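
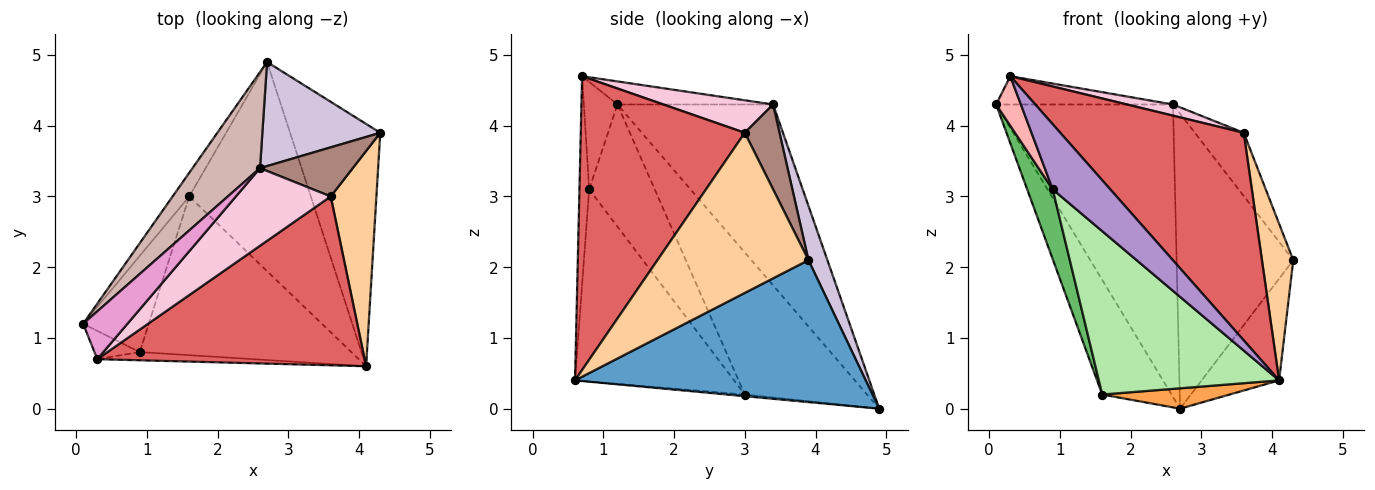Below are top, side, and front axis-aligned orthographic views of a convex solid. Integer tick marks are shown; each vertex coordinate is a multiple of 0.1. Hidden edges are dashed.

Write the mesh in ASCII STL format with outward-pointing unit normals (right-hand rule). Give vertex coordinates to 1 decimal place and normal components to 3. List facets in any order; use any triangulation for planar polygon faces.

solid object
 facet normal 0.824 0.219 -0.523
  outer loop
   vertex 2.7 4.9 0.0
   vertex 4.3 3.9 2.1
   vertex 4.1 0.6 0.4
  endloop
 endfacet
 facet normal -0.866 0.490 -0.101
  outer loop
   vertex 1.6 3.0 0.2
   vertex 0.1 1.2 4.3
   vertex 2.7 4.9 0.0
  endloop
 endfacet
 facet normal -0.013 -0.097 -0.995
  outer loop
   vertex 1.6 3.0 0.2
   vertex 2.7 4.9 0.0
   vertex 4.1 0.6 0.4
  endloop
 endfacet
 facet normal 0.943 -0.196 0.269
  outer loop
   vertex 3.6 3.0 3.9
   vertex 4.1 0.6 0.4
   vertex 4.3 3.9 2.1
  endloop
 endfacet
 facet normal -0.833 -0.325 -0.447
  outer loop
   vertex 0.9 0.8 3.1
   vertex 0.1 1.2 4.3
   vertex 1.6 3.0 0.2
  endloop
 endfacet
 facet normal -0.535 -0.606 -0.589
  outer loop
   vertex 0.9 0.8 3.1
   vertex 1.6 3.0 0.2
   vertex 4.1 0.6 0.4
  endloop
 endfacet
 facet normal 0.570 -0.637 0.519
  outer loop
   vertex 0.3 0.7 4.7
   vertex 4.1 0.6 0.4
   vertex 3.6 3.0 3.9
  endloop
 endfacet
 facet normal -0.762 -0.562 -0.321
  outer loop
   vertex 0.3 0.7 4.7
   vertex 0.1 1.2 4.3
   vertex 0.9 0.8 3.1
  endloop
 endfacet
 facet normal -0.165 -0.979 -0.123
  outer loop
   vertex 0.3 0.7 4.7
   vertex 0.9 0.8 3.1
   vertex 4.1 0.6 0.4
  endloop
 endfacet
 facet normal 0.151 0.932 0.329
  outer loop
   vertex 2.6 3.4 4.3
   vertex 4.3 3.9 2.1
   vertex 2.7 4.9 0.0
  endloop
 endfacet
 facet normal 0.489 0.689 0.535
  outer loop
   vertex 2.6 3.4 4.3
   vertex 3.6 3.0 3.9
   vertex 4.3 3.9 2.1
  endloop
 endfacet
 facet normal -0.641 0.729 0.239
  outer loop
   vertex 2.6 3.4 4.3
   vertex 2.7 4.9 0.0
   vertex 0.1 1.2 4.3
  endloop
 endfacet
 facet normal -0.409 0.465 0.785
  outer loop
   vertex 2.6 3.4 4.3
   vertex 0.1 1.2 4.3
   vertex 0.3 0.7 4.7
  endloop
 endfacet
 facet normal 0.321 -0.135 0.937
  outer loop
   vertex 2.6 3.4 4.3
   vertex 0.3 0.7 4.7
   vertex 3.6 3.0 3.9
  endloop
 endfacet
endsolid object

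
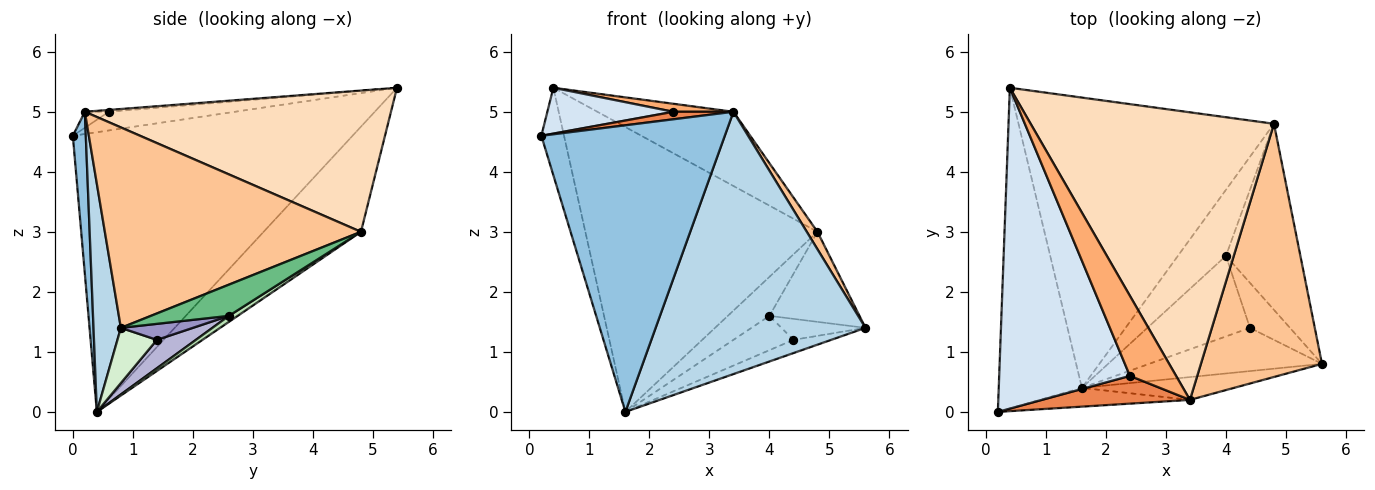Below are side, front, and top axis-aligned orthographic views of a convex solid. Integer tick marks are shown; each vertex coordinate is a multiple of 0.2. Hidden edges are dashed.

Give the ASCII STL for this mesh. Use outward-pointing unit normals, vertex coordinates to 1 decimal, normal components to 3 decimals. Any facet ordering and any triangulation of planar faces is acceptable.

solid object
 facet normal -0.956 0.077 -0.284
  outer loop
   vertex 1.6 0.4 0.0
   vertex 0.2 0.0 4.6
   vertex 0.4 5.4 5.4
  endloop
 endfacet
 facet normal 0.070 -0.995 -0.065
  outer loop
   vertex 3.4 0.2 5.0
   vertex 0.2 0.0 4.6
   vertex 1.6 0.4 0.0
  endloop
 endfacet
 facet normal 0.129 -0.988 -0.086
  outer loop
   vertex 3.4 0.2 5.0
   vertex 1.6 0.4 0.0
   vertex 5.6 0.8 1.4
  endloop
 endfacet
 facet normal -0.140 -0.140 0.980
  outer loop
   vertex 2.4 0.6 5.0
   vertex 0.4 5.4 5.4
   vertex 0.2 0.0 4.6
  endloop
 endfacet
 facet normal -0.104 -0.259 0.960
  outer loop
   vertex 2.4 0.6 5.0
   vertex 0.2 0.0 4.6
   vertex 3.4 0.2 5.0
  endloop
 endfacet
 facet normal -0.040 -0.099 0.994
  outer loop
   vertex 2.4 0.6 5.0
   vertex 3.4 0.2 5.0
   vertex 0.4 5.4 5.4
  endloop
 endfacet
 facet normal 0.855 -0.036 0.517
  outer loop
   vertex 4.8 4.8 3.0
   vertex 3.4 0.2 5.0
   vertex 5.6 0.8 1.4
  endloop
 endfacet
 facet normal 0.490 0.218 0.844
  outer loop
   vertex 4.8 4.8 3.0
   vertex 0.4 5.4 5.4
   vertex 3.4 0.2 5.0
  endloop
 endfacet
 facet normal 0.353 0.407 -0.842
  outer loop
   vertex 4.8 4.8 3.0
   vertex 5.6 0.8 1.4
   vertex 4.0 2.6 1.6
  endloop
 endfacet
 facet normal -0.282 0.672 -0.685
  outer loop
   vertex 4.8 4.8 3.0
   vertex 1.6 0.4 0.0
   vertex 0.4 5.4 5.4
  endloop
 endfacet
 facet normal 0.107 0.506 -0.856
  outer loop
   vertex 4.8 4.8 3.0
   vertex 4.0 2.6 1.6
   vertex 1.6 0.4 0.0
  endloop
 endfacet
 facet normal 0.292 0.279 -0.915
  outer loop
   vertex 4.4 1.4 1.2
   vertex 5.6 0.8 1.4
   vertex 1.6 0.4 0.0
  endloop
 endfacet
 facet normal 0.341 0.398 -0.852
  outer loop
   vertex 4.4 1.4 1.2
   vertex 4.0 2.6 1.6
   vertex 5.6 0.8 1.4
  endloop
 endfacet
 facet normal 0.247 0.379 -0.892
  outer loop
   vertex 4.4 1.4 1.2
   vertex 1.6 0.4 0.0
   vertex 4.0 2.6 1.6
  endloop
 endfacet
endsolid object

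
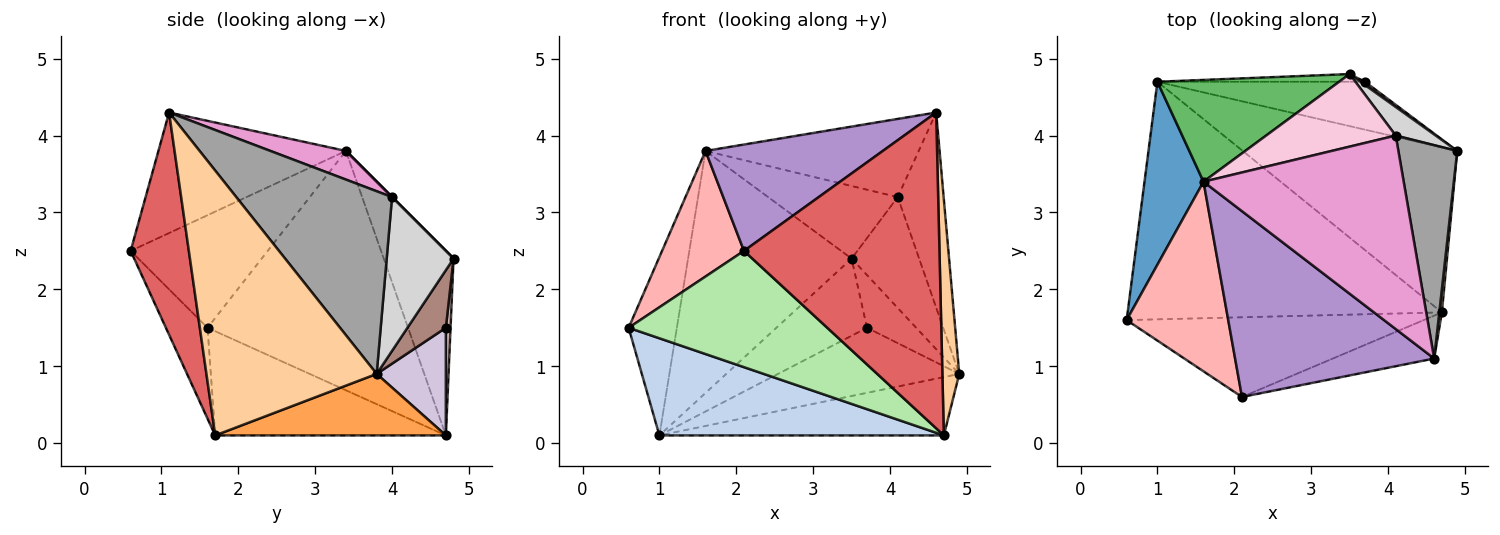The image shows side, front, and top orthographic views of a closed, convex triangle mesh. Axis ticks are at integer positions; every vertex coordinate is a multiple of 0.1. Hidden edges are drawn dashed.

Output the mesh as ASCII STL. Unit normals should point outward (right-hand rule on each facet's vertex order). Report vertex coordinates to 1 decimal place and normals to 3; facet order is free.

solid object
 facet normal -0.945 0.227 0.233
  outer loop
   vertex 1.6 3.4 3.8
   vertex 1.0 4.7 0.1
   vertex 0.6 1.6 1.5
  endloop
 endfacet
 facet normal -0.293 -0.362 -0.885
  outer loop
   vertex 4.7 1.7 0.1
   vertex 0.6 1.6 1.5
   vertex 1.0 4.7 0.1
  endloop
 endfacet
 facet normal 0.261 0.322 -0.910
  outer loop
   vertex 4.7 1.7 0.1
   vertex 1.0 4.7 0.1
   vertex 4.9 3.8 0.9
  endloop
 endfacet
 facet normal 0.995 -0.098 0.010
  outer loop
   vertex 4.7 1.7 0.1
   vertex 4.9 3.8 0.9
   vertex 4.6 1.1 4.3
  endloop
 endfacet
 facet normal -0.366 0.858 0.361
  outer loop
   vertex 3.5 4.8 2.4
   vertex 1.0 4.7 0.1
   vertex 1.6 3.4 3.8
  endloop
 endfacet
 facet normal -0.170 -0.813 -0.557
  outer loop
   vertex 2.1 0.6 2.5
   vertex 0.6 1.6 1.5
   vertex 4.7 1.7 0.1
  endloop
 endfacet
 facet normal 0.283 -0.950 -0.129
  outer loop
   vertex 2.1 0.6 2.5
   vertex 4.7 1.7 0.1
   vertex 4.6 1.1 4.3
  endloop
 endfacet
 facet normal -0.679 -0.406 0.612
  outer loop
   vertex 2.1 0.6 2.5
   vertex 1.6 3.4 3.8
   vertex 0.6 1.6 1.5
  endloop
 endfacet
 facet normal -0.465 -0.440 0.768
  outer loop
   vertex 2.1 0.6 2.5
   vertex 4.6 1.1 4.3
   vertex 1.6 3.4 3.8
  endloop
 endfacet
 facet normal 0.294 0.770 -0.567
  outer loop
   vertex 3.7 4.7 1.5
   vertex 4.9 3.8 0.9
   vertex 1.0 4.7 0.1
  endloop
 endfacet
 facet normal 0.615 0.787 0.049
  outer loop
   vertex 3.7 4.7 1.5
   vertex 3.5 4.8 2.4
   vertex 4.9 3.8 0.9
  endloop
 endfacet
 facet normal 0.051 0.994 -0.099
  outer loop
   vertex 3.7 4.7 1.5
   vertex 1.0 4.7 0.1
   vertex 3.5 4.8 2.4
  endloop
 endfacet
 facet normal 0.131 0.371 0.919
  outer loop
   vertex 4.1 4.0 3.2
   vertex 1.6 3.4 3.8
   vertex 4.6 1.1 4.3
  endloop
 endfacet
 facet normal 0.000 0.707 0.707
  outer loop
   vertex 4.1 4.0 3.2
   vertex 3.5 4.8 2.4
   vertex 1.6 3.4 3.8
  endloop
 endfacet
 facet normal 0.916 0.270 0.295
  outer loop
   vertex 4.1 4.0 3.2
   vertex 4.6 1.1 4.3
   vertex 4.9 3.8 0.9
  endloop
 endfacet
 facet normal 0.692 0.699 0.180
  outer loop
   vertex 4.1 4.0 3.2
   vertex 4.9 3.8 0.9
   vertex 3.5 4.8 2.4
  endloop
 endfacet
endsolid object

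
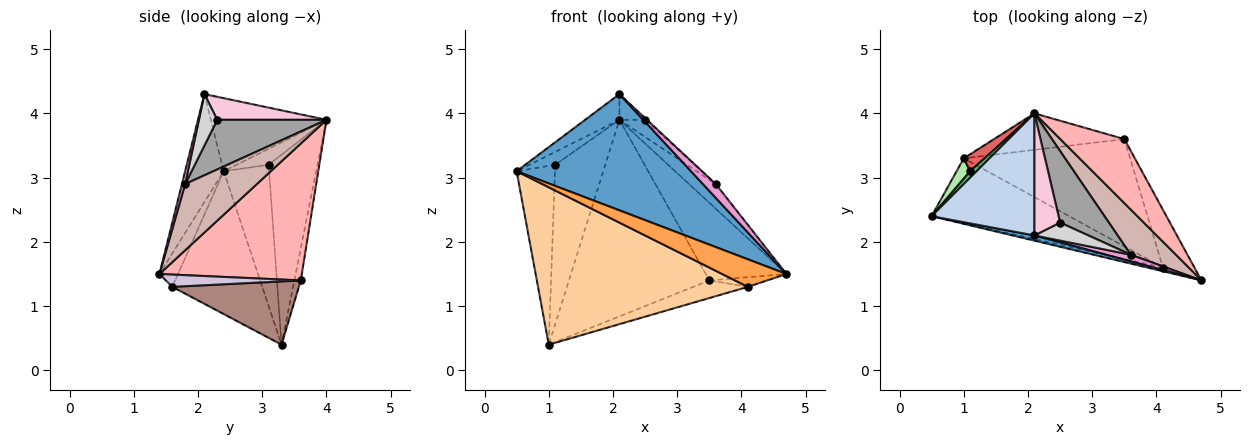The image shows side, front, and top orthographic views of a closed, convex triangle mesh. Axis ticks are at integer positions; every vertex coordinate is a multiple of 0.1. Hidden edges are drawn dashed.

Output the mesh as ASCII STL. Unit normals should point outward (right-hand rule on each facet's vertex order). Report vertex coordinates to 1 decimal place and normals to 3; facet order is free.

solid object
 facet normal -0.216 -0.975 0.044
  outer loop
   vertex 2.1 2.1 4.3
   vertex 0.5 2.4 3.1
   vertex 4.7 1.4 1.5
  endloop
 endfacet
 facet normal -0.571 0.169 0.803
  outer loop
   vertex 2.1 2.1 4.3
   vertex 2.1 4.0 3.9
   vertex 0.5 2.4 3.1
  endloop
 endfacet
 facet normal -0.275 -0.953 -0.127
  outer loop
   vertex 4.1 1.6 1.3
   vertex 4.7 1.4 1.5
   vertex 0.5 2.4 3.1
  endloop
 endfacet
 facet normal -0.368 -0.859 -0.355
  outer loop
   vertex 4.1 1.6 1.3
   vertex 0.5 2.4 3.1
   vertex 1.0 3.3 0.4
  endloop
 endfacet
 facet normal -0.745 0.596 0.298
  outer loop
   vertex 1.1 3.1 3.2
   vertex 0.5 2.4 3.1
   vertex 2.1 4.0 3.9
  endloop
 endfacet
 facet normal -0.762 0.643 0.073
  outer loop
   vertex 1.1 3.1 3.2
   vertex 1.0 3.3 0.4
   vertex 0.5 2.4 3.1
  endloop
 endfacet
 facet normal -0.696 0.714 0.076
  outer loop
   vertex 1.1 3.1 3.2
   vertex 2.1 4.0 3.9
   vertex 1.0 3.3 0.4
  endloop
 endfacet
 facet normal 0.805 0.457 0.378
  outer loop
   vertex 3.5 3.6 1.4
   vertex 2.1 4.0 3.9
   vertex 4.7 1.4 1.5
  endloop
 endfacet
 facet normal -0.045 0.982 -0.182
  outer loop
   vertex 3.5 3.6 1.4
   vertex 1.0 3.3 0.4
   vertex 2.1 4.0 3.9
  endloop
 endfacet
 facet normal 0.358 0.153 -0.921
  outer loop
   vertex 3.5 3.6 1.4
   vertex 4.7 1.4 1.5
   vertex 4.1 1.6 1.3
  endloop
 endfacet
 facet normal 0.351 0.152 -0.924
  outer loop
   vertex 3.5 3.6 1.4
   vertex 4.1 1.6 1.3
   vertex 1.0 3.3 0.4
  endloop
 endfacet
 facet normal 0.790 0.295 0.537
  outer loop
   vertex 3.6 1.8 2.9
   vertex 4.7 1.4 1.5
   vertex 2.1 4.0 3.9
  endloop
 endfacet
 facet normal 0.220 -0.879 0.424
  outer loop
   vertex 3.6 1.8 2.9
   vertex 2.1 2.1 4.3
   vertex 4.7 1.4 1.5
  endloop
 endfacet
 facet normal 0.659 0.155 0.736
  outer loop
   vertex 2.5 2.3 3.9
   vertex 2.1 4.0 3.9
   vertex 2.1 2.1 4.3
  endloop
 endfacet
 facet normal 0.704 0.166 0.691
  outer loop
   vertex 2.5 2.3 3.9
   vertex 3.6 1.8 2.9
   vertex 2.1 4.0 3.9
  endloop
 endfacet
 facet normal 0.688 0.069 0.722
  outer loop
   vertex 2.5 2.3 3.9
   vertex 2.1 2.1 4.3
   vertex 3.6 1.8 2.9
  endloop
 endfacet
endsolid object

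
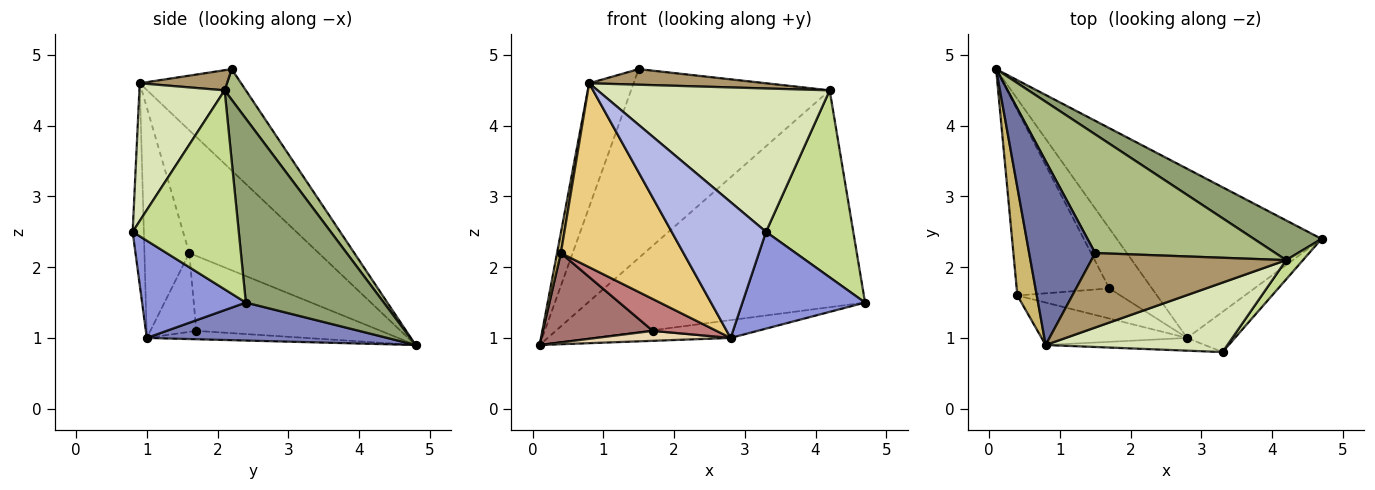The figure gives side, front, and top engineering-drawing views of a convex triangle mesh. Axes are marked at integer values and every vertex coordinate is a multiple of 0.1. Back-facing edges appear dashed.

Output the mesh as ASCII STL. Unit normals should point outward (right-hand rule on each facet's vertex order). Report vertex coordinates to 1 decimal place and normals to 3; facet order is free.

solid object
 facet normal -0.787 0.345 0.512
  outer loop
   vertex 0.8 0.9 4.6
   vertex 1.5 2.2 4.8
   vertex 0.1 4.8 0.9
  endloop
 endfacet
 facet normal 0.181 0.103 -0.978
  outer loop
   vertex 2.8 1.0 1.0
   vertex 0.1 4.8 0.9
   vertex 4.7 2.4 1.5
  endloop
 endfacet
 facet normal 0.616 -0.728 -0.302
  outer loop
   vertex 2.8 1.0 1.0
   vertex 4.7 2.4 1.5
   vertex 3.3 0.8 2.5
  endloop
 endfacet
 facet normal -0.117 -0.989 -0.093
  outer loop
   vertex 2.8 1.0 1.0
   vertex 3.3 0.8 2.5
   vertex 0.8 0.9 4.6
  endloop
 endfacet
 facet normal 0.440 0.883 0.162
  outer loop
   vertex 4.2 2.1 4.5
   vertex 4.7 2.4 1.5
   vertex 0.1 4.8 0.9
  endloop
 endfacet
 facet normal 0.090 0.843 0.530
  outer loop
   vertex 4.2 2.1 4.5
   vertex 0.1 4.8 0.9
   vertex 1.5 2.2 4.8
  endloop
 endfacet
 facet normal 0.771 -0.634 0.065
  outer loop
   vertex 4.2 2.1 4.5
   vertex 3.3 0.8 2.5
   vertex 4.7 2.4 1.5
  endloop
 endfacet
 facet normal 0.314 -0.854 0.414
  outer loop
   vertex 4.2 2.1 4.5
   vertex 0.8 0.9 4.6
   vertex 3.3 0.8 2.5
  endloop
 endfacet
 facet normal 0.101 -0.204 0.974
  outer loop
   vertex 4.2 2.1 4.5
   vertex 1.5 2.2 4.8
   vertex 0.8 0.9 4.6
  endloop
 endfacet
 facet normal -0.987 -0.029 0.156
  outer loop
   vertex 0.4 1.6 2.2
   vertex 0.8 0.9 4.6
   vertex 0.1 4.8 0.9
  endloop
 endfacet
 facet normal -0.335 -0.918 -0.212
  outer loop
   vertex 0.4 1.6 2.2
   vertex 2.8 1.0 1.0
   vertex 0.8 0.9 4.6
  endloop
 endfacet
 facet normal -0.190 -0.161 -0.968
  outer loop
   vertex 1.7 1.7 1.1
   vertex 0.1 4.8 0.9
   vertex 2.8 1.0 1.0
  endloop
 endfacet
 facet normal -0.589 -0.351 -0.728
  outer loop
   vertex 1.7 1.7 1.1
   vertex 0.4 1.6 2.2
   vertex 0.1 4.8 0.9
  endloop
 endfacet
 facet normal -0.465 -0.644 -0.608
  outer loop
   vertex 1.7 1.7 1.1
   vertex 2.8 1.0 1.0
   vertex 0.4 1.6 2.2
  endloop
 endfacet
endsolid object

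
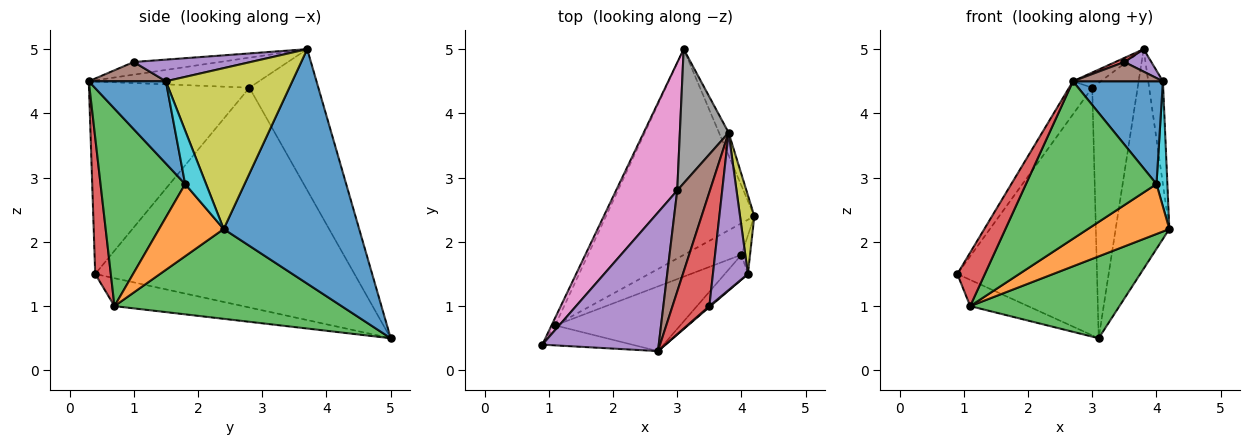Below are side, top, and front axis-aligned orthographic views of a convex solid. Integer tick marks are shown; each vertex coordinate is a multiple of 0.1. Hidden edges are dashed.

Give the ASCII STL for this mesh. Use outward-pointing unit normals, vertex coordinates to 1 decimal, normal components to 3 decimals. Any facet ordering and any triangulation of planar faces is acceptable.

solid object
 facet normal 0.929 0.368 -0.038
  outer loop
   vertex 3.8 3.7 5.0
   vertex 4.2 2.4 2.2
   vertex 3.1 5.0 0.5
  endloop
 endfacet
 facet normal -0.906 0.408 -0.118
  outer loop
   vertex 1.1 0.7 1.0
   vertex 0.9 0.4 1.5
   vertex 3.1 5.0 0.5
  endloop
 endfacet
 facet normal 0.490 -0.322 -0.810
  outer loop
   vertex 1.1 0.7 1.0
   vertex 3.1 5.0 0.5
   vertex 4.2 2.4 2.2
  endloop
 endfacet
 facet normal 0.469 -0.827 -0.309
  outer loop
   vertex 1.1 0.7 1.0
   vertex 2.7 0.3 4.5
   vertex 0.9 0.4 1.5
  endloop
 endfacet
 facet normal -0.849 0.122 0.514
  outer loop
   vertex 3.0 2.8 4.4
   vertex 0.9 0.4 1.5
   vertex 2.7 0.3 4.5
  endloop
 endfacet
 facet normal -0.673 0.110 0.732
  outer loop
   vertex 3.0 2.8 4.4
   vertex 2.7 0.3 4.5
   vertex 3.8 3.7 5.0
  endloop
 endfacet
 facet normal -0.855 0.461 0.238
  outer loop
   vertex 3.0 2.8 4.4
   vertex 3.1 5.0 0.5
   vertex 0.9 0.4 1.5
  endloop
 endfacet
 facet normal -0.802 0.528 0.277
  outer loop
   vertex 3.0 2.8 4.4
   vertex 3.8 3.7 5.0
   vertex 3.1 5.0 0.5
  endloop
 endfacet
 facet normal 0.989 0.115 0.088
  outer loop
   vertex 4.1 1.5 4.5
   vertex 4.2 2.4 2.2
   vertex 3.8 3.7 5.0
  endloop
 endfacet
 facet normal 0.878 -0.457 -0.141
  outer loop
   vertex 4.0 1.8 2.9
   vertex 4.2 2.4 2.2
   vertex 4.1 1.5 4.5
  endloop
 endfacet
 facet normal 0.640 -0.747 -0.180
  outer loop
   vertex 4.0 1.8 2.9
   vertex 4.1 1.5 4.5
   vertex 2.7 0.3 4.5
  endloop
 endfacet
 facet normal 0.557 -0.703 -0.443
  outer loop
   vertex 4.0 1.8 2.9
   vertex 1.1 0.7 1.0
   vertex 4.2 2.4 2.2
  endloop
 endfacet
 facet normal 0.514 -0.793 -0.326
  outer loop
   vertex 4.0 1.8 2.9
   vertex 2.7 0.3 4.5
   vertex 1.1 0.7 1.0
  endloop
 endfacet
 facet normal -0.325 -0.034 0.945
  outer loop
   vertex 3.5 1.0 4.8
   vertex 3.8 3.7 5.0
   vertex 2.7 0.3 4.5
  endloop
 endfacet
 facet normal 0.523 -0.121 0.844
  outer loop
   vertex 3.5 1.0 4.8
   vertex 4.1 1.5 4.5
   vertex 3.8 3.7 5.0
  endloop
 endfacet
 facet normal 0.650 -0.759 0.036
  outer loop
   vertex 3.5 1.0 4.8
   vertex 2.7 0.3 4.5
   vertex 4.1 1.5 4.5
  endloop
 endfacet
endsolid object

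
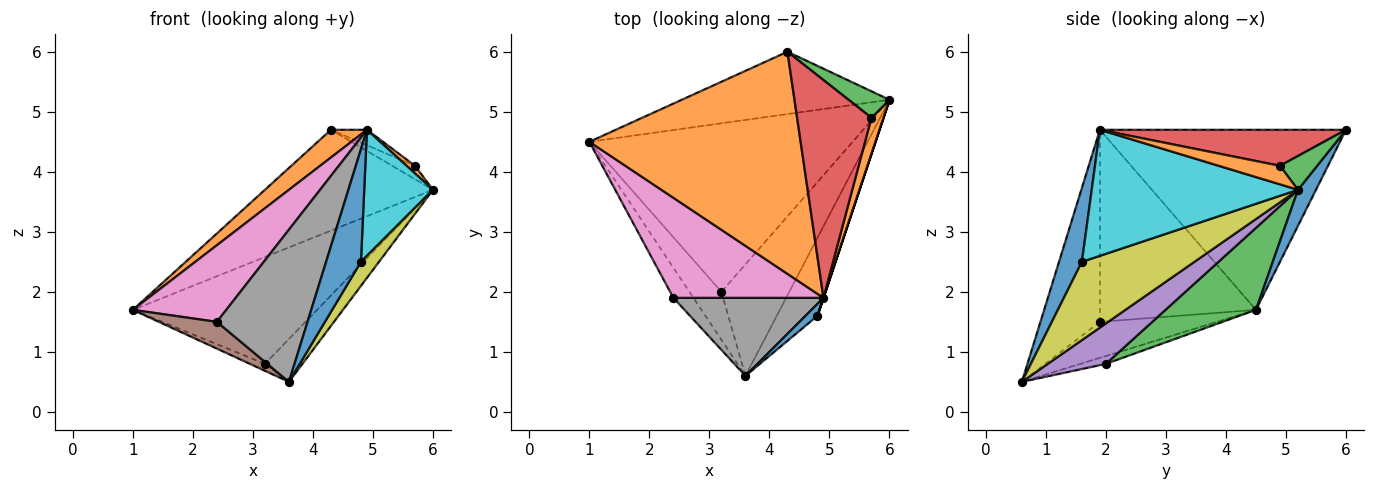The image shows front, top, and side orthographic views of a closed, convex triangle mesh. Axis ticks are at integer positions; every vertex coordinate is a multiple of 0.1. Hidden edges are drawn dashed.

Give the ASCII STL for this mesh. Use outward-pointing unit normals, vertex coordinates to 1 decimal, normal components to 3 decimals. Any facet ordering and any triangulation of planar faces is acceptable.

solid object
 facet normal 0.091 0.847 -0.523
  outer loop
   vertex 4.3 6.0 4.7
   vertex 6.0 5.2 3.7
   vertex 1.0 4.5 1.7
  endloop
 endfacet
 facet normal -0.646 -0.095 0.758
  outer loop
   vertex 4.3 6.0 4.7
   vertex 1.0 4.5 1.7
   vertex 4.9 1.9 4.7
  endloop
 endfacet
 facet normal 0.254 0.518 -0.817
  outer loop
   vertex 3.2 2.0 0.8
   vertex 1.0 4.5 1.7
   vertex 6.0 5.2 3.7
  endloop
 endfacet
 facet normal -0.236 0.139 -0.962
  outer loop
   vertex 3.2 2.0 0.8
   vertex 3.6 0.6 0.5
   vertex 1.0 4.5 1.7
  endloop
 endfacet
 facet normal 0.486 0.314 -0.816
  outer loop
   vertex 3.2 2.0 0.8
   vertex 6.0 5.2 3.7
   vertex 3.6 0.6 0.5
  endloop
 endfacet
 facet normal -0.802 -0.398 -0.446
  outer loop
   vertex 2.4 1.9 1.5
   vertex 1.0 4.5 1.7
   vertex 3.6 0.6 0.5
  endloop
 endfacet
 facet normal -0.713 -0.427 0.557
  outer loop
   vertex 2.4 1.9 1.5
   vertex 4.9 1.9 4.7
   vertex 1.0 4.5 1.7
  endloop
 endfacet
 facet normal -0.504 -0.768 0.394
  outer loop
   vertex 2.4 1.9 1.5
   vertex 3.6 0.6 0.5
   vertex 4.9 1.9 4.7
  endloop
 endfacet
 facet normal 0.878 -0.141 -0.457
  outer loop
   vertex 4.8 1.6 2.5
   vertex 3.6 0.6 0.5
   vertex 6.0 5.2 3.7
  endloop
 endfacet
 facet normal 0.949 -0.316 0.000
  outer loop
   vertex 4.8 1.6 2.5
   vertex 6.0 5.2 3.7
   vertex 4.9 1.9 4.7
  endloop
 endfacet
 facet normal 0.546 -0.833 0.089
  outer loop
   vertex 4.8 1.6 2.5
   vertex 4.9 1.9 4.7
   vertex 3.6 0.6 0.5
  endloop
 endfacet
 facet normal 0.834 -0.114 0.540
  outer loop
   vertex 5.7 4.9 4.1
   vertex 4.9 1.9 4.7
   vertex 6.0 5.2 3.7
  endloop
 endfacet
 facet normal 0.593 0.364 0.718
  outer loop
   vertex 5.7 4.9 4.1
   vertex 6.0 5.2 3.7
   vertex 4.3 6.0 4.7
  endloop
 endfacet
 facet normal 0.435 0.064 0.898
  outer loop
   vertex 5.7 4.9 4.1
   vertex 4.3 6.0 4.7
   vertex 4.9 1.9 4.7
  endloop
 endfacet
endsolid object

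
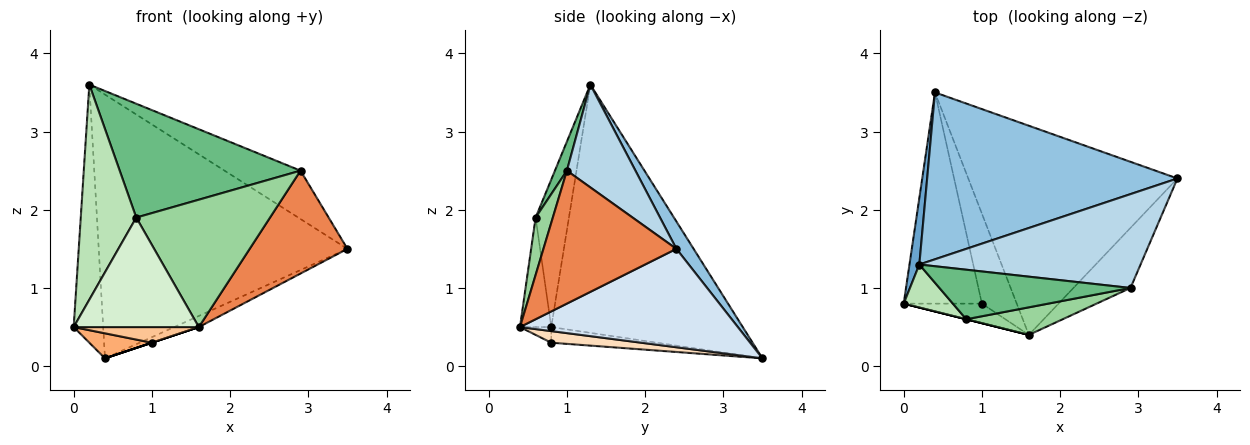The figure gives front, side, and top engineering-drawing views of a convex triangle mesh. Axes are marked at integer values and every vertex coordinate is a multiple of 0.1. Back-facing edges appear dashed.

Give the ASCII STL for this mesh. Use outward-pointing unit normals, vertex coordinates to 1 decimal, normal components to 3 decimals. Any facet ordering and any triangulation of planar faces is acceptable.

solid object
 facet normal -0.988 0.152 0.039
  outer loop
   vertex 0.2 1.3 3.6
   vertex 0.4 3.5 0.1
   vertex 0.0 0.8 0.5
  endloop
 endfacet
 facet normal 0.058 0.844 0.534
  outer loop
   vertex 0.2 1.3 3.6
   vertex 3.5 2.4 1.5
   vertex 0.4 3.5 0.1
  endloop
 endfacet
 facet normal 0.382 0.423 0.822
  outer loop
   vertex 2.9 1.0 2.5
   vertex 3.5 2.4 1.5
   vertex 0.2 1.3 3.6
  endloop
 endfacet
 facet normal 0.425 0.048 -0.904
  outer loop
   vertex 1.6 0.4 0.5
   vertex 0.4 3.5 0.1
   vertex 3.5 2.4 1.5
  endloop
 endfacet
 facet normal 0.761 -0.560 -0.327
  outer loop
   vertex 1.6 0.4 0.5
   vertex 3.5 2.4 1.5
   vertex 2.9 1.0 2.5
  endloop
 endfacet
 facet normal -0.195 -0.115 -0.974
  outer loop
   vertex 1.0 0.8 0.3
   vertex 0.0 0.8 0.5
   vertex 0.4 3.5 0.1
  endloop
 endfacet
 facet normal -0.154 -0.617 -0.772
  outer loop
   vertex 1.0 0.8 0.3
   vertex 1.6 0.4 0.5
   vertex 0.0 0.8 0.5
  endloop
 endfacet
 facet normal 0.316 0.000 -0.949
  outer loop
   vertex 1.0 0.8 0.3
   vertex 0.4 3.5 0.1
   vertex 1.6 0.4 0.5
  endloop
 endfacet
 facet normal 0.061 -0.915 0.398
  outer loop
   vertex 0.8 0.6 1.9
   vertex 2.9 1.0 2.5
   vertex 0.2 1.3 3.6
  endloop
 endfacet
 facet normal 0.125 -0.970 0.210
  outer loop
   vertex 0.8 0.6 1.9
   vertex 1.6 0.4 0.5
   vertex 2.9 1.0 2.5
  endloop
 endfacet
 facet normal -0.507 -0.845 0.169
  outer loop
   vertex 0.8 0.6 1.9
   vertex 0.2 1.3 3.6
   vertex 0.0 0.8 0.5
  endloop
 endfacet
 facet normal -0.243 -0.970 0.000
  outer loop
   vertex 0.8 0.6 1.9
   vertex 0.0 0.8 0.5
   vertex 1.6 0.4 0.5
  endloop
 endfacet
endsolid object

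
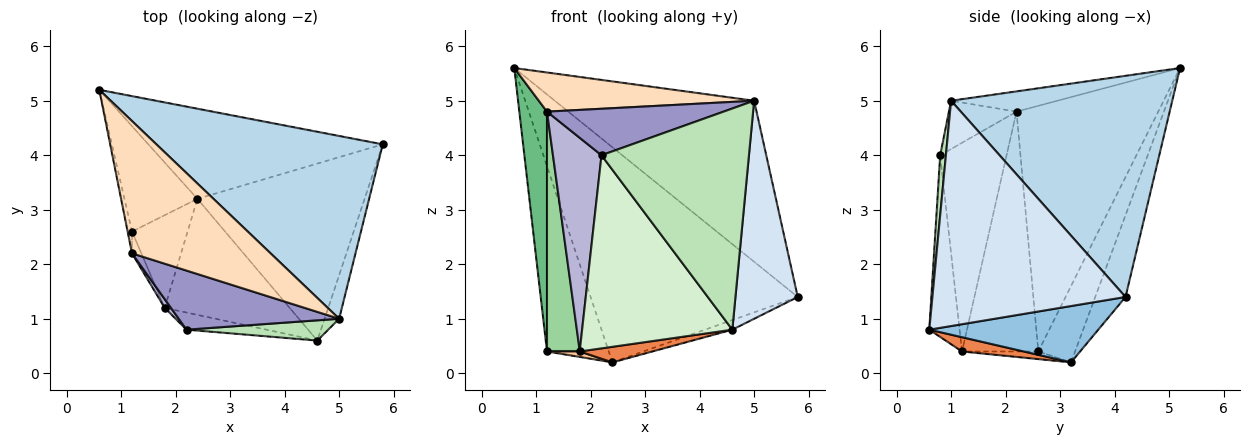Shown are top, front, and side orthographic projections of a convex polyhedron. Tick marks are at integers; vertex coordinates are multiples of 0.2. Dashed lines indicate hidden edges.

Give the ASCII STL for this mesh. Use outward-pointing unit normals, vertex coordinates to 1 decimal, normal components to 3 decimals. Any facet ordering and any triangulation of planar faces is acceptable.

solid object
 facet normal -0.134 0.914 -0.383
  outer loop
   vertex 2.4 3.2 0.2
   vertex 0.6 5.2 5.6
   vertex 5.8 4.2 1.4
  endloop
 endfacet
 facet normal 0.319 0.051 -0.946
  outer loop
   vertex 2.4 3.2 0.2
   vertex 5.8 4.2 1.4
   vertex 4.6 0.6 0.8
  endloop
 endfacet
 facet normal 0.591 0.533 0.605
  outer loop
   vertex 5.0 1.0 5.0
   vertex 5.8 4.2 1.4
   vertex 0.6 5.2 5.6
  endloop
 endfacet
 facet normal 0.950 -0.306 -0.061
  outer loop
   vertex 5.0 1.0 5.0
   vertex 4.6 0.6 0.8
   vertex 5.8 4.2 1.4
  endloop
 endfacet
 facet normal 0.112 -0.132 -0.985
  outer loop
   vertex 1.8 1.2 0.4
   vertex 2.4 3.2 0.2
   vertex 4.6 0.6 0.8
  endloop
 endfacet
 facet normal -0.459 0.772 -0.439
  outer loop
   vertex 1.2 2.6 0.4
   vertex 0.6 5.2 5.6
   vertex 2.4 3.2 0.2
  endloop
 endfacet
 facet normal -0.136 -0.058 -0.989
  outer loop
   vertex 1.2 2.6 0.4
   vertex 2.4 3.2 0.2
   vertex 1.8 1.2 0.4
  endloop
 endfacet
 facet normal -0.139 -0.281 0.950
  outer loop
   vertex 1.2 2.2 4.8
   vertex 5.0 1.0 5.0
   vertex 0.6 5.2 5.6
  endloop
 endfacet
 facet normal -0.981 -0.192 -0.017
  outer loop
   vertex 1.2 2.2 4.8
   vertex 0.6 5.2 5.6
   vertex 1.2 2.6 0.4
  endloop
 endfacet
 facet normal -0.919 -0.394 -0.036
  outer loop
   vertex 1.2 2.2 4.8
   vertex 1.2 2.6 0.4
   vertex 1.8 1.2 0.4
  endloop
 endfacet
 facet normal 0.039 -0.995 0.091
  outer loop
   vertex 2.2 0.8 4.0
   vertex 4.6 0.6 0.8
   vertex 5.0 1.0 5.0
  endloop
 endfacet
 facet normal -0.197 -0.977 -0.087
  outer loop
   vertex 2.2 0.8 4.0
   vertex 1.8 1.2 0.4
   vertex 4.6 0.6 0.8
  endloop
 endfacet
 facet normal -0.230 -0.602 0.765
  outer loop
   vertex 2.2 0.8 4.0
   vertex 5.0 1.0 5.0
   vertex 1.2 2.2 4.8
  endloop
 endfacet
 facet normal -0.807 -0.590 0.024
  outer loop
   vertex 2.2 0.8 4.0
   vertex 1.2 2.2 4.8
   vertex 1.8 1.2 0.4
  endloop
 endfacet
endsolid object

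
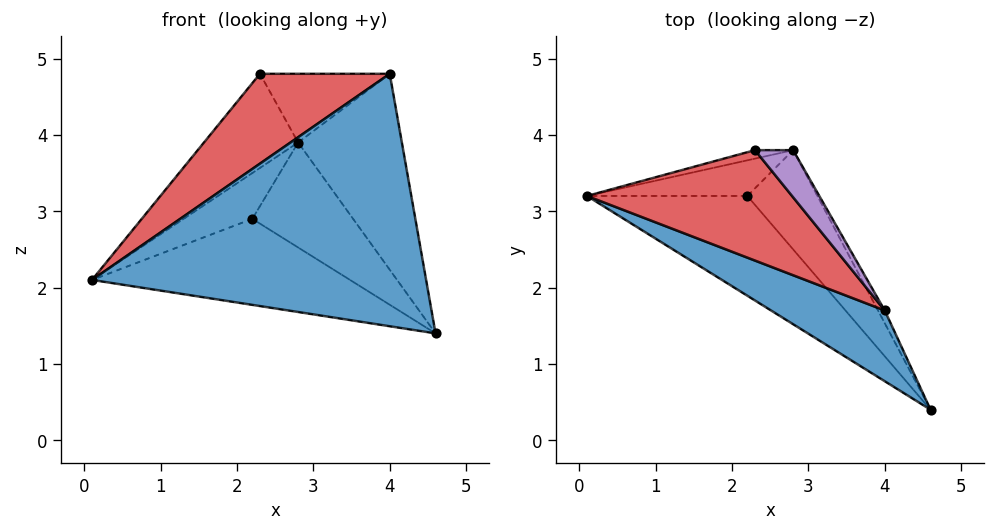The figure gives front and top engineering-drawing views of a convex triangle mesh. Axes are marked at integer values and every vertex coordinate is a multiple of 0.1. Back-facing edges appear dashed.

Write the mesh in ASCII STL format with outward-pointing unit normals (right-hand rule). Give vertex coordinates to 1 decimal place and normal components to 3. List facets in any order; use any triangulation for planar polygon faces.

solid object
 facet normal -0.487 -0.841 0.236
  outer loop
   vertex 4.0 1.7 4.8
   vertex 0.1 3.2 2.1
   vertex 4.6 0.4 1.4
  endloop
 endfacet
 facet normal 0.874 0.486 -0.032
  outer loop
   vertex 4.0 1.7 4.8
   vertex 4.6 0.4 1.4
   vertex 2.8 3.8 3.9
  endloop
 endfacet
 facet normal -0.159 0.983 -0.089
  outer loop
   vertex 2.3 3.8 4.8
   vertex 2.8 3.8 3.9
   vertex 0.1 3.2 2.1
  endloop
 endfacet
 facet normal -0.615 -0.498 0.612
  outer loop
   vertex 2.3 3.8 4.8
   vertex 0.1 3.2 2.1
   vertex 4.0 1.7 4.8
  endloop
 endfacet
 facet normal 0.714 0.578 0.396
  outer loop
   vertex 2.3 3.8 4.8
   vertex 4.0 1.7 4.8
   vertex 2.8 3.8 3.9
  endloop
 endfacet
 facet normal 0.277 0.627 -0.728
  outer loop
   vertex 2.2 3.2 2.9
   vertex 4.6 0.4 1.4
   vertex 0.1 3.2 2.1
  endloop
 endfacet
 facet normal 0.228 0.769 -0.598
  outer loop
   vertex 2.2 3.2 2.9
   vertex 0.1 3.2 2.1
   vertex 2.8 3.8 3.9
  endloop
 endfacet
 facet normal 0.386 0.670 -0.634
  outer loop
   vertex 2.2 3.2 2.9
   vertex 2.8 3.8 3.9
   vertex 4.6 0.4 1.4
  endloop
 endfacet
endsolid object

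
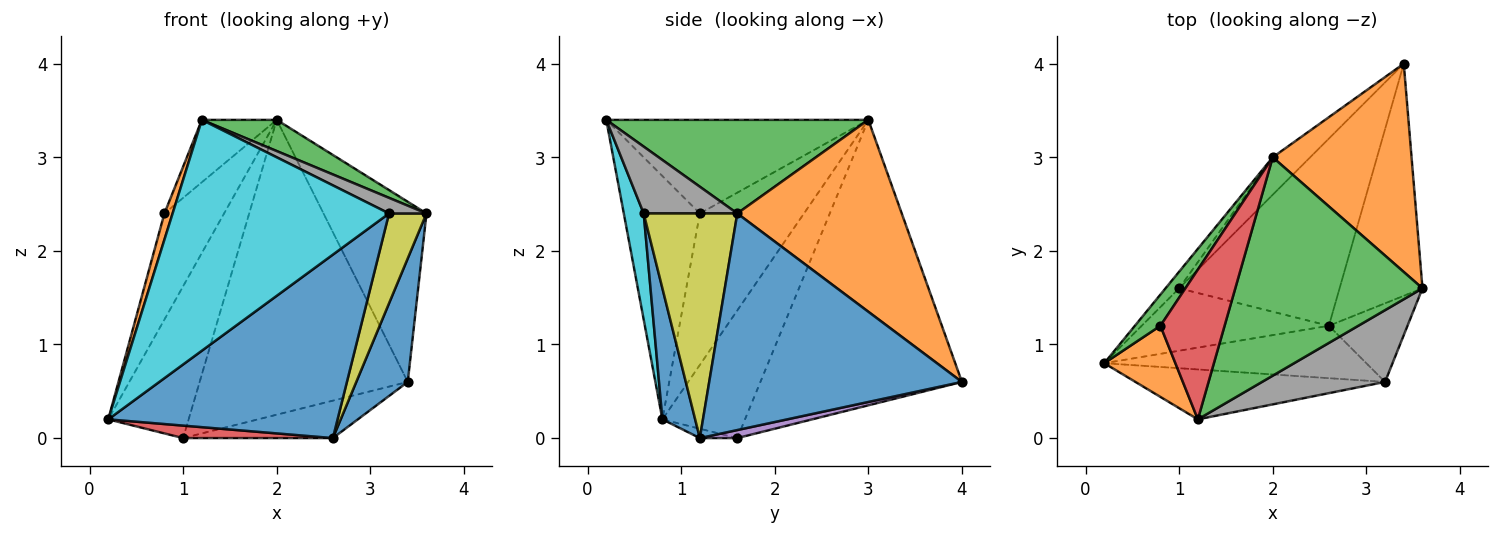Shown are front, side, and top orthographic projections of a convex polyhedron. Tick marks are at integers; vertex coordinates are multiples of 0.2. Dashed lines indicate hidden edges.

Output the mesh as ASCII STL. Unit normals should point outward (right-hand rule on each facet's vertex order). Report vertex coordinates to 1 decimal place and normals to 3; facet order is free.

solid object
 facet normal 0.917 -0.187 -0.351
  outer loop
   vertex 2.6 1.2 0.0
   vertex 3.4 4.0 0.6
   vertex 3.6 1.6 2.4
  endloop
 endfacet
 facet normal 0.723 0.452 0.523
  outer loop
   vertex 2.0 3.0 3.4
   vertex 3.6 1.6 2.4
   vertex 3.4 4.0 0.6
  endloop
 endfacet
 facet normal 0.444 -0.127 0.887
  outer loop
   vertex 2.0 3.0 3.4
   vertex 1.2 0.2 3.4
   vertex 3.6 1.6 2.4
  endloop
 endfacet
 facet normal -0.049 -0.196 -0.979
  outer loop
   vertex 1.0 1.6 0.0
   vertex 2.6 1.2 0.0
   vertex 0.2 0.8 0.2
  endloop
 endfacet
 facet normal 0.049 0.196 -0.979
  outer loop
   vertex 1.0 1.6 0.0
   vertex 3.4 4.0 0.6
   vertex 2.6 1.2 0.0
  endloop
 endfacet
 facet normal -0.715 0.695 -0.076
  outer loop
   vertex 1.0 1.6 0.0
   vertex 0.2 0.8 0.2
   vertex 2.0 3.0 3.4
  endloop
 endfacet
 facet normal -0.693 0.715 -0.091
  outer loop
   vertex 1.0 1.6 0.0
   vertex 2.0 3.0 3.4
   vertex 3.4 4.0 0.6
  endloop
 endfacet
 facet normal 0.469 -0.188 0.863
  outer loop
   vertex 3.2 0.6 2.4
   vertex 3.6 1.6 2.4
   vertex 1.2 0.2 3.4
  endloop
 endfacet
 facet normal 0.883 -0.353 -0.309
  outer loop
   vertex 3.2 0.6 2.4
   vertex 2.6 1.2 0.0
   vertex 3.6 1.6 2.4
  endloop
 endfacet
 facet normal 0.089 -0.973 -0.210
  outer loop
   vertex 3.2 0.6 2.4
   vertex 1.2 0.2 3.4
   vertex 0.2 0.8 0.2
  endloop
 endfacet
 facet normal 0.136 -0.953 -0.272
  outer loop
   vertex 3.2 0.6 2.4
   vertex 0.2 0.8 0.2
   vertex 2.6 1.2 0.0
  endloop
 endfacet
 facet normal -0.955 -0.103 0.279
  outer loop
   vertex 0.8 1.2 2.4
   vertex 0.2 0.8 0.2
   vertex 1.2 0.2 3.4
  endloop
 endfacet
 facet normal -0.859 0.492 0.145
  outer loop
   vertex 0.8 1.2 2.4
   vertex 2.0 3.0 3.4
   vertex 0.2 0.8 0.2
  endloop
 endfacet
 facet normal -0.803 0.229 0.550
  outer loop
   vertex 0.8 1.2 2.4
   vertex 1.2 0.2 3.4
   vertex 2.0 3.0 3.4
  endloop
 endfacet
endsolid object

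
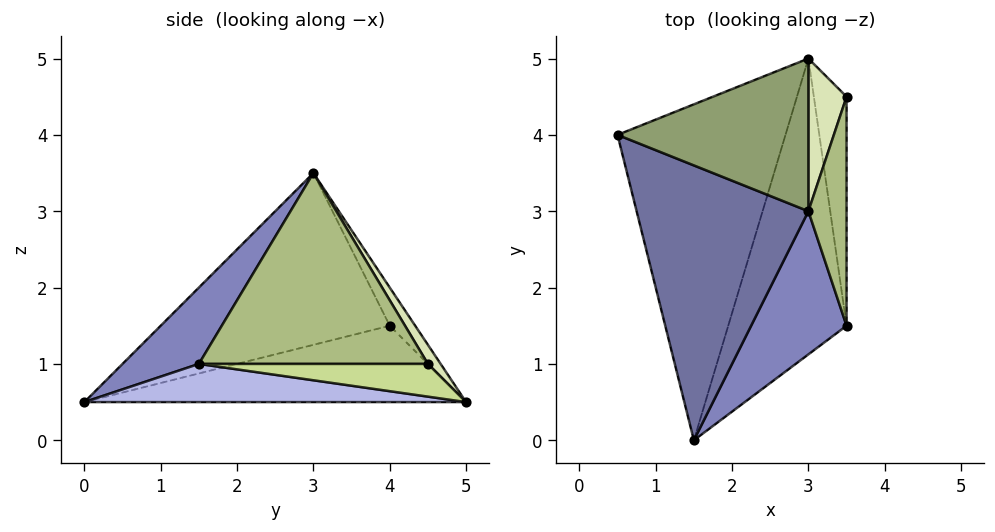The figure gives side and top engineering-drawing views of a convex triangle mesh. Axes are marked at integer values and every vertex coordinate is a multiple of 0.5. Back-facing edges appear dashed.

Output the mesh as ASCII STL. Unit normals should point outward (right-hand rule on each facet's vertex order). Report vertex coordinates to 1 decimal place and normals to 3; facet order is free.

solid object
 facet normal -0.667 -0.333 0.667
  outer loop
   vertex 3.0 3.0 3.5
   vertex 0.5 4.0 1.5
   vertex 1.5 0.0 0.5
  endloop
 endfacet
 facet normal 0.422 -0.738 0.527
  outer loop
   vertex 3.0 3.0 3.5
   vertex 1.5 0.0 0.5
   vertex 3.5 1.5 1.0
  endloop
 endfacet
 facet normal -0.411 0.123 -0.903
  outer loop
   vertex 3.0 5.0 0.5
   vertex 1.5 0.0 0.5
   vertex 0.5 4.0 1.5
  endloop
 endfacet
 facet normal 0.306 -0.092 -0.948
  outer loop
   vertex 3.0 5.0 0.5
   vertex 3.5 1.5 1.0
   vertex 1.5 0.0 0.5
  endloop
 endfacet
 facet normal -0.110 0.827 0.551
  outer loop
   vertex 3.0 5.0 0.5
   vertex 0.5 4.0 1.5
   vertex 3.0 3.0 3.5
  endloop
 endfacet
 facet normal 0.981 0.000 0.196
  outer loop
   vertex 3.5 4.5 1.0
   vertex 3.0 3.0 3.5
   vertex 3.5 1.5 1.0
  endloop
 endfacet
 facet normal 0.707 0.000 -0.707
  outer loop
   vertex 3.5 4.5 1.0
   vertex 3.5 1.5 1.0
   vertex 3.0 5.0 0.5
  endloop
 endfacet
 facet normal 0.267 0.802 0.535
  outer loop
   vertex 3.5 4.5 1.0
   vertex 3.0 5.0 0.5
   vertex 3.0 3.0 3.5
  endloop
 endfacet
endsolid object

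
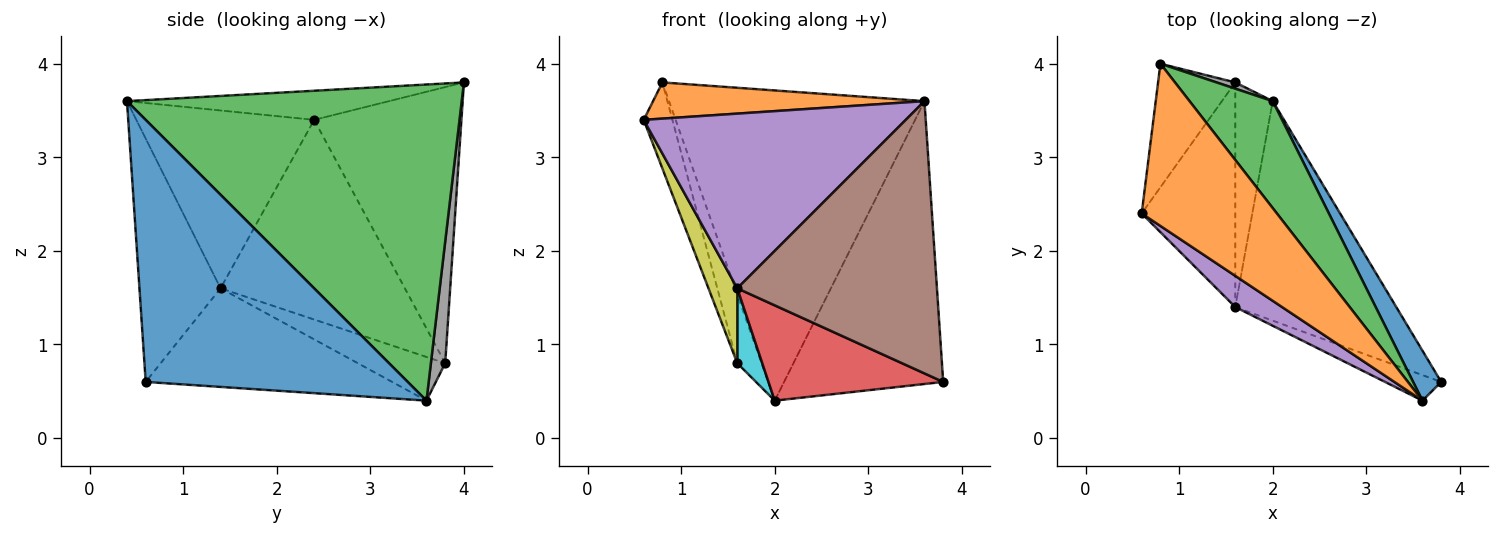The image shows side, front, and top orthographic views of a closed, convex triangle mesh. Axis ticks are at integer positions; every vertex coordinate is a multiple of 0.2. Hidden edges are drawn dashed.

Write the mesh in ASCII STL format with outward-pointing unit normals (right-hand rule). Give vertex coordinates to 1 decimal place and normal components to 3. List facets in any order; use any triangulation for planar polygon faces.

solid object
 facet normal 0.851 0.517 0.091
  outer loop
   vertex 3.6 0.4 3.6
   vertex 3.8 0.6 0.6
   vertex 2.0 3.6 0.4
  endloop
 endfacet
 facet normal -0.206 -0.213 0.955
  outer loop
   vertex 0.8 4.0 3.8
   vertex 0.6 2.4 3.4
   vertex 3.6 0.4 3.6
  endloop
 endfacet
 facet normal 0.778 0.594 0.205
  outer loop
   vertex 0.8 4.0 3.8
   vertex 3.6 0.4 3.6
   vertex 2.0 3.6 0.4
  endloop
 endfacet
 facet normal -0.490 -0.347 -0.800
  outer loop
   vertex 1.6 1.4 1.6
   vertex 2.0 3.6 0.4
   vertex 3.8 0.6 0.6
  endloop
 endfacet
 facet normal -0.555 -0.819 0.146
  outer loop
   vertex 1.6 1.4 1.6
   vertex 3.6 0.4 3.6
   vertex 0.6 2.4 3.4
  endloop
 endfacet
 facet normal -0.375 -0.923 -0.087
  outer loop
   vertex 1.6 1.4 1.6
   vertex 3.8 0.6 0.6
   vertex 3.6 0.4 3.6
  endloop
 endfacet
 facet normal -0.947 0.184 -0.265
  outer loop
   vertex 1.6 3.8 0.8
   vertex 0.6 2.4 3.4
   vertex 0.8 4.0 3.8
  endloop
 endfacet
 facet normal 0.507 0.858 0.078
  outer loop
   vertex 1.6 3.8 0.8
   vertex 0.8 4.0 3.8
   vertex 2.0 3.6 0.4
  endloop
 endfacet
 facet normal -0.897 -0.140 -0.420
  outer loop
   vertex 1.6 3.8 0.8
   vertex 1.6 1.4 1.6
   vertex 0.6 2.4 3.4
  endloop
 endfacet
 facet normal -0.742 -0.212 -0.636
  outer loop
   vertex 1.6 3.8 0.8
   vertex 2.0 3.6 0.4
   vertex 1.6 1.4 1.6
  endloop
 endfacet
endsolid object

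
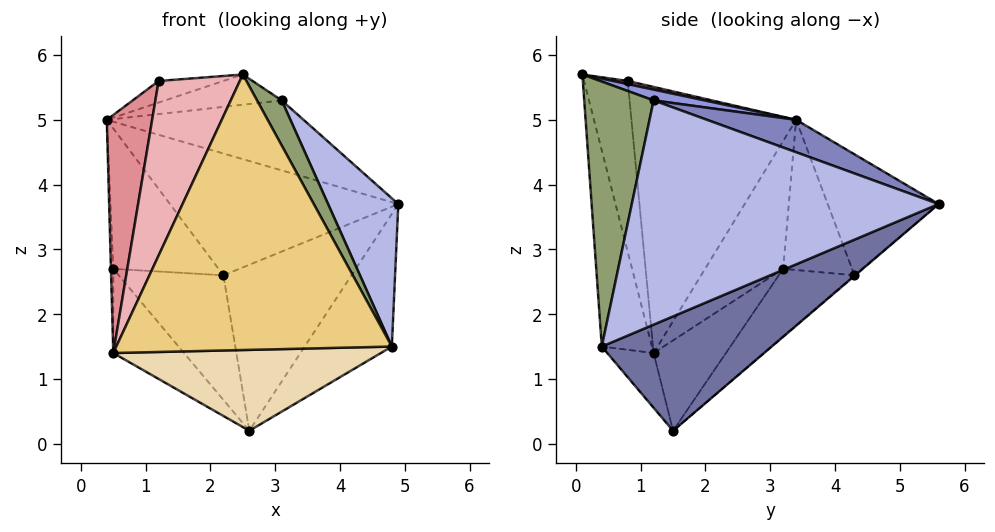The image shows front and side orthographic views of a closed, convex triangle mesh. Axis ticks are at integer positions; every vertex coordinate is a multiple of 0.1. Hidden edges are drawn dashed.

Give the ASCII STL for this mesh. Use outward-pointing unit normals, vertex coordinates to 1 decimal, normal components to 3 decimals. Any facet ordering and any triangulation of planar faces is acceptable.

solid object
 facet normal 0.593 0.304 -0.746
  outer loop
   vertex 4.8 0.4 1.5
   vertex 2.6 1.5 0.2
   vertex 4.9 5.6 3.7
  endloop
 endfacet
 facet normal 0.132 0.291 0.948
  outer loop
   vertex 3.1 1.2 5.3
   vertex 4.9 5.6 3.7
   vertex 0.4 3.4 5.0
  endloop
 endfacet
 facet normal 0.122 0.280 0.952
  outer loop
   vertex 3.1 1.2 5.3
   vertex 0.4 3.4 5.0
   vertex 2.5 0.1 5.7
  endloop
 endfacet
 facet normal 0.878 -0.201 0.435
  outer loop
   vertex 3.1 1.2 5.3
   vertex 4.8 0.4 1.5
   vertex 4.9 5.6 3.7
  endloop
 endfacet
 facet normal 0.845 -0.301 0.441
  outer loop
   vertex 3.1 1.2 5.3
   vertex 2.5 0.1 5.7
   vertex 4.8 0.4 1.5
  endloop
 endfacet
 facet normal -0.004 0.650 -0.760
  outer loop
   vertex 2.2 4.3 2.6
   vertex 4.9 5.6 3.7
   vertex 2.6 1.5 0.2
  endloop
 endfacet
 facet normal -0.405 0.561 -0.722
  outer loop
   vertex 2.2 4.3 2.6
   vertex 2.6 1.5 0.2
   vertex 0.5 3.2 2.7
  endloop
 endfacet
 facet normal -0.437 0.899 0.010
  outer loop
   vertex 2.2 4.3 2.6
   vertex 0.4 3.4 5.0
   vertex 4.9 5.6 3.7
  endloop
 endfacet
 facet normal -0.545 0.833 -0.096
  outer loop
   vertex 2.2 4.3 2.6
   vertex 0.5 3.2 2.7
   vertex 0.4 3.4 5.0
  endloop
 endfacet
 facet normal -0.487 0.476 -0.732
  outer loop
   vertex 0.5 1.2 1.4
   vertex 0.5 3.2 2.7
   vertex 2.6 1.5 0.2
  endloop
 endfacet
 facet normal -0.177 -0.970 -0.166
  outer loop
   vertex 0.5 1.2 1.4
   vertex 4.8 0.4 1.5
   vertex 2.5 0.1 5.7
  endloop
 endfacet
 facet normal -0.150 -0.865 -0.479
  outer loop
   vertex 0.5 1.2 1.4
   vertex 2.6 1.5 0.2
   vertex 4.8 0.4 1.5
  endloop
 endfacet
 facet normal -0.998 0.030 -0.046
  outer loop
   vertex 0.5 1.2 1.4
   vertex 0.4 3.4 5.0
   vertex 0.5 3.2 2.7
  endloop
 endfacet
 facet normal 0.055 0.241 0.969
  outer loop
   vertex 1.2 0.8 5.6
   vertex 2.5 0.1 5.7
   vertex 0.4 3.4 5.0
  endloop
 endfacet
 facet normal -0.955 -0.263 0.134
  outer loop
   vertex 1.2 0.8 5.6
   vertex 0.4 3.4 5.0
   vertex 0.5 1.2 1.4
  endloop
 endfacet
 facet normal -0.474 -0.881 -0.005
  outer loop
   vertex 1.2 0.8 5.6
   vertex 0.5 1.2 1.4
   vertex 2.5 0.1 5.7
  endloop
 endfacet
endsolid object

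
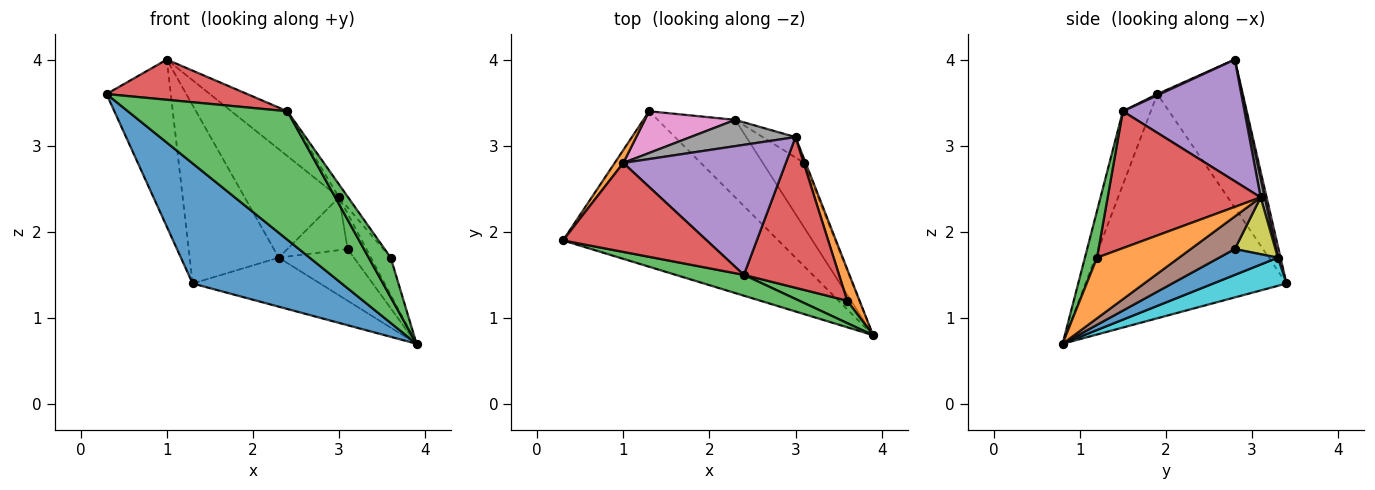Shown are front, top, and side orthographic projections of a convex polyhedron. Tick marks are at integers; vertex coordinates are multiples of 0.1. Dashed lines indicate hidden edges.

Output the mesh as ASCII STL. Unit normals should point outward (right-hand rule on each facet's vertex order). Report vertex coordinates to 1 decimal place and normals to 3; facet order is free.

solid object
 facet normal -0.636 -0.472 -0.611
  outer loop
   vertex 1.3 3.4 1.4
   vertex 3.9 0.8 0.7
   vertex 0.3 1.9 3.6
  endloop
 endfacet
 facet normal -0.798 0.600 0.046
  outer loop
   vertex 1.0 2.8 4.0
   vertex 1.3 3.4 1.4
   vertex 0.3 1.9 3.6
  endloop
 endfacet
 facet normal -0.170 -0.973 0.158
  outer loop
   vertex 2.4 1.5 3.4
   vertex 0.3 1.9 3.6
   vertex 3.9 0.8 0.7
  endloop
 endfacet
 facet normal 0.008 -0.412 0.911
  outer loop
   vertex 2.4 1.5 3.4
   vertex 1.0 2.8 4.0
   vertex 0.3 1.9 3.6
  endloop
 endfacet
 facet normal 0.578 0.266 0.772
  outer loop
   vertex 2.4 1.5 3.4
   vertex 3.0 3.1 2.4
   vertex 1.0 2.8 4.0
  endloop
 endfacet
 facet normal 0.919 0.391 -0.042
  outer loop
   vertex 3.1 2.8 1.8
   vertex 3.0 3.1 2.4
   vertex 3.9 0.8 0.7
  endloop
 endfacet
 facet normal 0.029 0.973 0.228
  outer loop
   vertex 2.3 3.3 1.7
   vertex 1.3 3.4 1.4
   vertex 1.0 2.8 4.0
  endloop
 endfacet
 facet normal 0.042 0.971 0.235
  outer loop
   vertex 2.3 3.3 1.7
   vertex 1.0 2.8 4.0
   vertex 3.0 3.1 2.4
  endloop
 endfacet
 facet normal 0.532 0.790 -0.306
  outer loop
   vertex 2.3 3.3 1.7
   vertex 3.0 3.1 2.4
   vertex 3.1 2.8 1.8
  endloop
 endfacet
 facet normal 0.293 0.511 -0.808
  outer loop
   vertex 2.3 3.3 1.7
   vertex 3.9 0.8 0.7
   vertex 1.3 3.4 1.4
  endloop
 endfacet
 facet normal 0.439 0.561 -0.702
  outer loop
   vertex 2.3 3.3 1.7
   vertex 3.1 2.8 1.8
   vertex 3.9 0.8 0.7
  endloop
 endfacet
 facet normal 0.954 0.230 0.194
  outer loop
   vertex 3.6 1.2 1.7
   vertex 3.9 0.8 0.7
   vertex 3.0 3.1 2.4
  endloop
 endfacet
 facet normal 0.432 -0.785 0.444
  outer loop
   vertex 3.6 1.2 1.7
   vertex 2.4 1.5 3.4
   vertex 3.9 0.8 0.7
  endloop
 endfacet
 facet normal 0.820 0.049 0.570
  outer loop
   vertex 3.6 1.2 1.7
   vertex 3.0 3.1 2.4
   vertex 2.4 1.5 3.4
  endloop
 endfacet
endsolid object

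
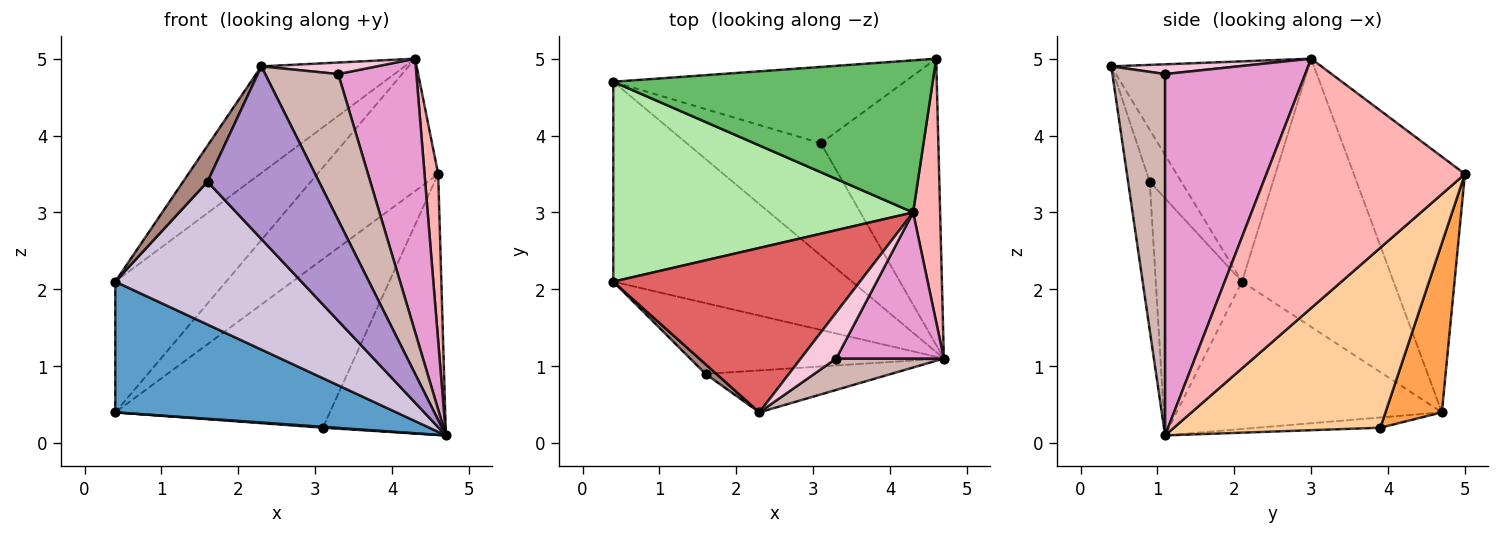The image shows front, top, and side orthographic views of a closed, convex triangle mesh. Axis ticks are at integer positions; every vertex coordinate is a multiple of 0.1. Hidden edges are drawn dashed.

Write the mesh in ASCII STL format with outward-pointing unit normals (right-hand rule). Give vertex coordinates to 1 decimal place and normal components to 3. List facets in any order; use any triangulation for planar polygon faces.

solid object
 facet normal -0.459 -0.486 -0.744
  outer loop
   vertex 0.4 2.1 2.1
   vertex 0.4 4.7 0.4
   vertex 4.7 1.1 0.1
  endloop
 endfacet
 facet normal -0.076 -0.008 -0.997
  outer loop
   vertex 3.1 3.9 0.2
   vertex 4.7 1.1 0.1
   vertex 0.4 4.7 0.4
  endloop
 endfacet
 facet normal 0.233 0.886 -0.401
  outer loop
   vertex 3.1 3.9 0.2
   vertex 0.4 4.7 0.4
   vertex 4.6 5.0 3.5
  endloop
 endfacet
 facet normal 0.750 0.446 -0.489
  outer loop
   vertex 3.1 3.9 0.2
   vertex 4.6 5.0 3.5
   vertex 4.7 1.1 0.1
  endloop
 endfacet
 facet normal -0.517 0.562 0.646
  outer loop
   vertex 4.3 3.0 5.0
   vertex 4.6 5.0 3.5
   vertex 0.4 4.7 0.4
  endloop
 endfacet
 facet normal -0.599 0.438 0.670
  outer loop
   vertex 4.3 3.0 5.0
   vertex 0.4 4.7 0.4
   vertex 0.4 2.1 2.1
  endloop
 endfacet
 facet normal -0.600 0.435 0.671
  outer loop
   vertex 4.3 3.0 5.0
   vertex 0.4 2.1 2.1
   vertex 2.3 0.4 4.9
  endloop
 endfacet
 facet normal 0.992 -0.068 0.107
  outer loop
   vertex 4.3 3.0 5.0
   vertex 4.7 1.1 0.1
   vertex 4.6 5.0 3.5
  endloop
 endfacet
 facet normal -0.185 -0.955 -0.232
  outer loop
   vertex 1.6 0.9 3.4
   vertex 4.7 1.1 0.1
   vertex 2.3 0.4 4.9
  endloop
 endfacet
 facet normal -0.383 -0.828 -0.410
  outer loop
   vertex 1.6 0.9 3.4
   vertex 0.4 2.1 2.1
   vertex 4.7 1.1 0.1
  endloop
 endfacet
 facet normal -0.780 -0.604 0.163
  outer loop
   vertex 1.6 0.9 3.4
   vertex 2.3 0.4 4.9
   vertex 0.4 2.1 2.1
  endloop
 endfacet
 facet normal 0.576 -0.799 0.172
  outer loop
   vertex 3.3 1.1 4.8
   vertex 2.3 0.4 4.9
   vertex 4.7 1.1 0.1
  endloop
 endfacet
 facet normal 0.845 -0.471 0.252
  outer loop
   vertex 3.3 1.1 4.8
   vertex 4.7 1.1 0.1
   vertex 4.3 3.0 5.0
  endloop
 endfacet
 facet normal 0.258 -0.234 0.937
  outer loop
   vertex 3.3 1.1 4.8
   vertex 4.3 3.0 5.0
   vertex 2.3 0.4 4.9
  endloop
 endfacet
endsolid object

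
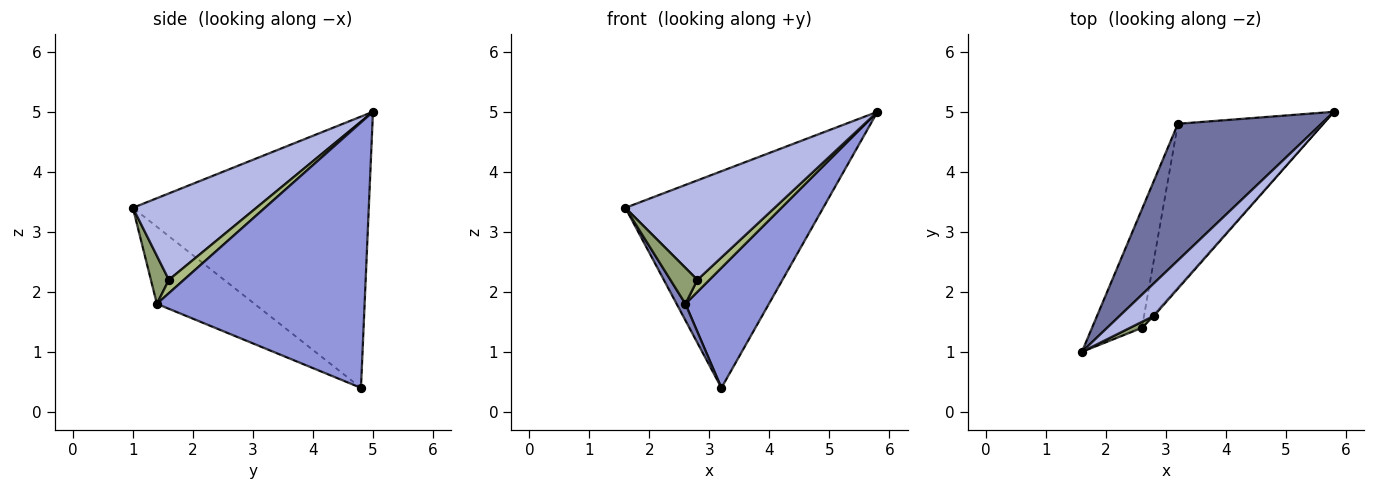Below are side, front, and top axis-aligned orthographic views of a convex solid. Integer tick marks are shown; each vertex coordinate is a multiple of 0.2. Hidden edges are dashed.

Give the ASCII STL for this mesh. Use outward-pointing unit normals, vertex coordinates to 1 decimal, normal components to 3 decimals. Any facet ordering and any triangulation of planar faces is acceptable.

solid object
 facet normal -0.710 0.595 0.376
  outer loop
   vertex 3.2 4.8 0.4
   vertex 1.6 1.0 3.4
   vertex 5.8 5.0 5.0
  endloop
 endfacet
 facet normal -0.837 -0.075 -0.542
  outer loop
   vertex 2.6 1.4 1.8
   vertex 1.6 1.0 3.4
   vertex 3.2 4.8 0.4
  endloop
 endfacet
 facet normal 0.827 -0.333 -0.453
  outer loop
   vertex 2.6 1.4 1.8
   vertex 3.2 4.8 0.4
   vertex 5.8 5.0 5.0
  endloop
 endfacet
 facet normal 0.618 -0.747 0.245
  outer loop
   vertex 2.8 1.6 2.2
   vertex 5.8 5.0 5.0
   vertex 1.6 1.0 3.4
  endloop
 endfacet
 facet normal 0.549 -0.824 0.137
  outer loop
   vertex 2.8 1.6 2.2
   vertex 1.6 1.0 3.4
   vertex 2.6 1.4 1.8
  endloop
 endfacet
 facet normal 0.778 -0.623 -0.078
  outer loop
   vertex 2.8 1.6 2.2
   vertex 2.6 1.4 1.8
   vertex 5.8 5.0 5.0
  endloop
 endfacet
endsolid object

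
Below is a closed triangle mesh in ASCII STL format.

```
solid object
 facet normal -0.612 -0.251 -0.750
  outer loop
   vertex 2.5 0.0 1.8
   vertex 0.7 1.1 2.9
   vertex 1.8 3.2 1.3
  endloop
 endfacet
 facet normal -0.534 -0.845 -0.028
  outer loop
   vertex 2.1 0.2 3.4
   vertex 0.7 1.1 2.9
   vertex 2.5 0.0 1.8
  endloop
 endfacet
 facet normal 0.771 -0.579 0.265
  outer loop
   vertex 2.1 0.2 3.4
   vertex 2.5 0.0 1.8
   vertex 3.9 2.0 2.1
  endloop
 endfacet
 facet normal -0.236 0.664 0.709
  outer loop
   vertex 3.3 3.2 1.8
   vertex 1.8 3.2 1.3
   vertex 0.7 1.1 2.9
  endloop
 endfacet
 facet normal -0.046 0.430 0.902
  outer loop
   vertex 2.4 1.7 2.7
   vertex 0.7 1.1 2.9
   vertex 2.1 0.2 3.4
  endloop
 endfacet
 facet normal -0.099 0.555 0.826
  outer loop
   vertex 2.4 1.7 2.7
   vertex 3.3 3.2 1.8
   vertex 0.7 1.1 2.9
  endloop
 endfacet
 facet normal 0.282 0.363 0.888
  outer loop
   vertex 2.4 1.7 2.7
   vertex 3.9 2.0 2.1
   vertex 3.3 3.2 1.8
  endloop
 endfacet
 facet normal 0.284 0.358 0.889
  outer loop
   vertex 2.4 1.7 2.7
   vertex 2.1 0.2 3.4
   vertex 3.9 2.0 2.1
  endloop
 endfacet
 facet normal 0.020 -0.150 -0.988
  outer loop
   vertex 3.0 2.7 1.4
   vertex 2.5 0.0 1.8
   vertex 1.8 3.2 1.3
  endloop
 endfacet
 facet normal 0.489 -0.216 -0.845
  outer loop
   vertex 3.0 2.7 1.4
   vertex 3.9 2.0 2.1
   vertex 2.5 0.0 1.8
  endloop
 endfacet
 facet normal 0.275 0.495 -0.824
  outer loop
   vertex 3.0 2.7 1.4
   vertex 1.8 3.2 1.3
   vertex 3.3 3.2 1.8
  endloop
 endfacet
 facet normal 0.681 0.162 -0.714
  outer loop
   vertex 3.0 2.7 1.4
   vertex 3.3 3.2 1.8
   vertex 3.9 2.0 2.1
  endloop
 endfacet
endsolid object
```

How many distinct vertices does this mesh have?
8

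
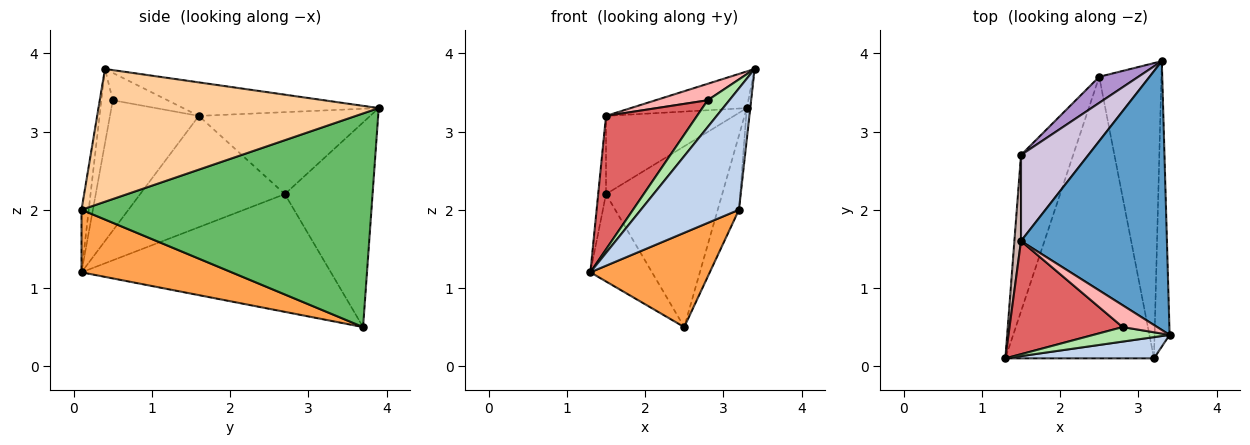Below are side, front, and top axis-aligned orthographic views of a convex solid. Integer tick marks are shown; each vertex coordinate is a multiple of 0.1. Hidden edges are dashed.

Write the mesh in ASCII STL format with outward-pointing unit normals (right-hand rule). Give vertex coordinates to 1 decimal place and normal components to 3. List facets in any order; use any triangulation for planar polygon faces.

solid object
 facet normal -0.222 0.132 0.966
  outer loop
   vertex 1.5 1.6 3.2
   vertex 3.4 0.4 3.8
   vertex 3.3 3.9 3.3
  endloop
 endfacet
 facet normal -0.072 -0.982 0.172
  outer loop
   vertex 3.2 0.1 2.0
   vertex 3.4 0.4 3.8
   vertex 1.3 0.1 1.2
  endloop
 endfacet
 facet normal 0.371 -0.295 -0.881
  outer loop
   vertex 3.2 0.1 2.0
   vertex 1.3 0.1 1.2
   vertex 2.5 3.7 0.5
  endloop
 endfacet
 facet normal 0.994 0.012 -0.112
  outer loop
   vertex 3.2 0.1 2.0
   vertex 3.3 3.9 3.3
   vertex 3.4 0.4 3.8
  endloop
 endfacet
 facet normal 0.958 0.070 -0.279
  outer loop
   vertex 3.2 0.1 2.0
   vertex 2.5 3.7 0.5
   vertex 3.3 3.9 3.3
  endloop
 endfacet
 facet normal -0.421 -0.798 0.432
  outer loop
   vertex 2.8 0.5 3.4
   vertex 1.3 0.1 1.2
   vertex 3.4 0.4 3.8
  endloop
 endfacet
 facet normal -0.597 -0.612 0.519
  outer loop
   vertex 2.8 0.5 3.4
   vertex 1.5 1.6 3.2
   vertex 1.3 0.1 1.2
  endloop
 endfacet
 facet normal -0.535 -0.509 0.675
  outer loop
   vertex 2.8 0.5 3.4
   vertex 3.4 0.4 3.8
   vertex 1.5 1.6 3.2
  endloop
 endfacet
 facet normal -0.599 0.793 0.114
  outer loop
   vertex 1.5 2.7 2.2
   vertex 3.3 3.9 3.3
   vertex 2.5 3.7 0.5
  endloop
 endfacet
 facet normal -0.669 0.500 0.550
  outer loop
   vertex 1.5 2.7 2.2
   vertex 1.5 1.6 3.2
   vertex 3.3 3.9 3.3
  endloop
 endfacet
 facet normal -0.892 0.220 -0.395
  outer loop
   vertex 1.5 2.7 2.2
   vertex 2.5 3.7 0.5
   vertex 1.3 0.1 1.2
  endloop
 endfacet
 facet normal -0.997 0.054 0.059
  outer loop
   vertex 1.5 2.7 2.2
   vertex 1.3 0.1 1.2
   vertex 1.5 1.6 3.2
  endloop
 endfacet
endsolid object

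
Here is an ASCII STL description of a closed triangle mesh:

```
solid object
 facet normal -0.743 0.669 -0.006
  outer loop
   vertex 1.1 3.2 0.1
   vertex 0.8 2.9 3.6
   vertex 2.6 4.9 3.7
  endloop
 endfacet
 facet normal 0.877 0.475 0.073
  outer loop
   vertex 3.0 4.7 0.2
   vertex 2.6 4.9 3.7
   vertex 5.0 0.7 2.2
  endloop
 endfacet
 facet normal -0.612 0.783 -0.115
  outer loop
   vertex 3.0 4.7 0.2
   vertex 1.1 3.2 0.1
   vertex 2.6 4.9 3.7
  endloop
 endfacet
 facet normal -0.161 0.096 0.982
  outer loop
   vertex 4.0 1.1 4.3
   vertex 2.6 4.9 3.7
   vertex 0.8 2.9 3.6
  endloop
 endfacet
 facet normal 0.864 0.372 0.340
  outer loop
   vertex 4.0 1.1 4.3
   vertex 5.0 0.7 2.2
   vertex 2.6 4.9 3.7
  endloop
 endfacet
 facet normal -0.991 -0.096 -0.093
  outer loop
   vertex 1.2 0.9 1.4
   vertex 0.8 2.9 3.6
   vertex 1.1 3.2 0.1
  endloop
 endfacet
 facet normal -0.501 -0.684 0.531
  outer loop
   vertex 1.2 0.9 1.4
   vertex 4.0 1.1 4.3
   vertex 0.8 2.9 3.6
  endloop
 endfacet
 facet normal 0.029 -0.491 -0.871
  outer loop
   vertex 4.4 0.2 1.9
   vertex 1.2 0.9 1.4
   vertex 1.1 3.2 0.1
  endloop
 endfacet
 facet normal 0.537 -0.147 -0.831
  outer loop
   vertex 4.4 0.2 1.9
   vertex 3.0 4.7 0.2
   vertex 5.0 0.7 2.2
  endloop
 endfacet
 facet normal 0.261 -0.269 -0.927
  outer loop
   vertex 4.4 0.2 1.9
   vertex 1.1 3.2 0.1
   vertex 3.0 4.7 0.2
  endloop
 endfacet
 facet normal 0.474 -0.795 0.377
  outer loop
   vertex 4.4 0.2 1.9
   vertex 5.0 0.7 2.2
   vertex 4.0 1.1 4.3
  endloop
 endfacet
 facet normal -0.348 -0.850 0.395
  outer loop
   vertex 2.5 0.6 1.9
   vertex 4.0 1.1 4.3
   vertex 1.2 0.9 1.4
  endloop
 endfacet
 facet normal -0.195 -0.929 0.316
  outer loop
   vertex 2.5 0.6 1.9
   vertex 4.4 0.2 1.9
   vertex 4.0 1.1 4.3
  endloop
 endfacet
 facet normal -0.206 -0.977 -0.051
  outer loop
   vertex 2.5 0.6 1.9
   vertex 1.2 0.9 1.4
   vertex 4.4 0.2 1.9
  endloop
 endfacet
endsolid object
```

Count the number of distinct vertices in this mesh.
9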